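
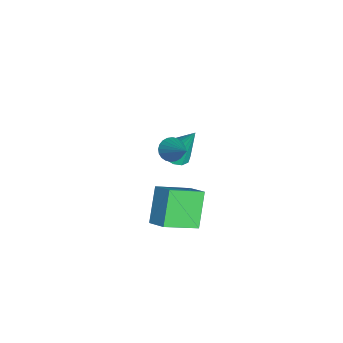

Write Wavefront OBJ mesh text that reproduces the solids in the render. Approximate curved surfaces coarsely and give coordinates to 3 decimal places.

v -2.563 2.682 -1.941
v -2.143 3.367 -2.368
v -2.317 3.718 -0.039
v -2.643 3.482 -2.367
v -3.117 3.343 -2.23
v -3.415 2.994 -2.001
v -3.443 2.546 -1.754
v -3.191 2.141 -1.565
v -2.74 1.908 -1.496
v -2.232 1.92 -1.569
v -1.83 2.174 -1.759
v -1.66 2.589 -2.007
v -1.777 3.034 -2.234
v 0.532 2.477 1.378
v 1.013 2.427 0.858
v 1.908 3.183 2.582
v 0.916 2.684 0.818
v 0.761 2.909 0.863
v 0.571 3.068 0.987
v 0.375 3.137 1.17
v 0.203 3.106 1.385
v 0.081 2.979 1.598
v 0.028 2.776 1.779
v 0.051 2.527 1.898
v 0.148 2.27 1.938
v 0.303 2.045 1.893
v 0.493 1.886 1.769
v 0.689 1.817 1.586
v 0.861 1.848 1.371
v 0.983 1.975 1.157
v 1.036 2.178 0.977
v 2.657 1.649 0.533
v 3.513 2.319 1.108
v 1.934 3.367 -0.391
v 2.79 4.037 0.185
v 3.97 1.343 -1.065
v 4.826 2.013 -0.489
v 3.247 3.061 -1.988
v 4.103 3.731 -1.413
f 2 1 4
f 2 4 3
f 4 1 5
f 4 5 3
f 5 1 6
f 5 6 3
f 6 1 7
f 6 7 3
f 7 1 8
f 7 8 3
f 8 1 9
f 8 9 3
f 9 1 10
f 9 10 3
f 10 1 11
f 10 11 3
f 11 1 12
f 11 12 3
f 12 1 13
f 12 13 3
f 13 1 2
f 13 2 3
f 15 14 17
f 15 17 16
f 17 14 18
f 17 18 16
f 18 14 19
f 18 19 16
f 19 14 20
f 19 20 16
f 20 14 21
f 20 21 16
f 21 14 22
f 21 22 16
f 22 14 23
f 22 23 16
f 23 14 24
f 23 24 16
f 24 14 25
f 24 25 16
f 25 14 26
f 25 26 16
f 26 14 27
f 26 27 16
f 27 14 28
f 27 28 16
f 28 14 29
f 28 29 16
f 29 14 30
f 29 30 16
f 30 14 31
f 30 31 16
f 31 14 15
f 31 15 16
f 33 35 32
f 36 33 32
f 32 35 34
f 34 36 32
f 33 39 35
f 37 33 36
f 37 39 33
f 35 39 34
f 38 36 34
f 34 39 38
f 38 37 36
f 39 37 38



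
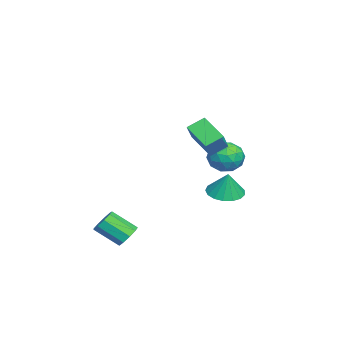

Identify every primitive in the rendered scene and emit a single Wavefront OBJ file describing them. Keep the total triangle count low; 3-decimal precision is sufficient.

v -3.32 4.29 0.637
v -2.455 3.491 0.607
v -4.445 3.109 -0.347
v -3.58 2.31 -0.377
v -4.117 2.56 0.641
v -3.421 3.29 1.25
v -3.479 3.31 -0.99
v -2.783 4.04 -0.381
v -2.553 2.886 -0.398
v -2.948 2.422 0.61
v -3.952 4.178 -0.35
v -4.347 3.714 0.658
v -2.789 3.994 0.709
v -4.111 2.606 -0.449
v -4.427 2.752 0.15
v -3.919 2.283 0.133
v -3.357 3.876 1.086
v -2.848 3.406 1.069
v -3.825 2.859 1.089
v -4.052 3.194 -0.809
v -3.543 2.724 -0.826
v -2.981 4.317 0.127
v -2.473 3.848 0.11
v -3.075 3.741 -0.829
v -2.338 3.169 0.1
v -3 2.474 -0.478
v -2.94 3.062 -0.838
v -2.531 3.492 -0.481
v -2.57 2.896 0.693
v -3.231 2.202 0.114
v -3.547 2.348 0.713
v -3.138 2.778 1.07
v -2.628 2.54 0.102
v -3.669 4.398 0.146
v -4.33 3.704 -0.433
v -3.762 3.822 -0.81
v -3.353 4.252 -0.453
v -3.9 4.126 0.738
v -4.562 3.431 0.16
v -4.369 3.108 0.741
v -3.96 3.538 1.098
v -4.272 4.06 0.158
v 3.362 -1.274 -3.612
v 4.165 -1.402 -3.716
v 4.081 -2.834 -2.613
v 3.278 -2.706 -2.508
v 4.081 -1.06 -3.279
v 3.996 -2.493 -2.176
v 3.66 -0.819 -2.998
v 3.576 -2.251 -1.895
v 3.1 -0.79 -3.004
v 3.015 -2.223 -1.9
v 2.663 -0.988 -3.294
v 2.578 -2.42 -2.191
v 2.552 -1.319 -3.733
v 2.468 -2.752 -2.629
v 2.821 -1.63 -4.115
v 2.737 -3.062 -3.012
v 3.343 -1.773 -4.262
v 3.259 -3.206 -3.158
v 3.874 -1.683 -4.104
v 3.79 -3.116 -3.001
v 2.678 1.85 4.533
v 2.215 2.758 5.128
v 1.329 1.95 3.33
v 0.866 2.858 3.925
v 3.654 3.002 3.535
v 3.191 3.91 4.13
v 2.305 3.102 2.332
v 1.842 4.01 2.927
v 1.652 3.852 -0.57
v 2.711 3.859 -0.869
v 2.068 4.048 0.91
v 2.568 4.366 -0.896
v 2.216 4.754 -0.848
v 1.735 4.936 -0.737
v 1.235 4.87 -0.588
v 0.83 4.57 -0.434
v 0.613 4.106 -0.312
v 0.635 3.584 -0.248
v 0.889 3.123 -0.259
v 1.318 2.829 -0.341
v 1.824 2.77 -0.475
v 2.29 2.958 -0.631
v 2.61 3.351 -0.773
f 1 38 17
f 38 12 41
f 17 41 6
f 38 41 17
f 1 17 13
f 17 6 18
f 13 18 2
f 17 18 13
f 1 13 22
f 13 2 23
f 22 23 8
f 13 23 22
f 1 22 34
f 22 8 37
f 34 37 11
f 22 37 34
f 1 34 38
f 34 11 42
f 38 42 12
f 34 42 38
f 2 18 29
f 18 6 32
f 29 32 10
f 18 32 29
f 6 41 19
f 41 12 40
f 19 40 5
f 41 40 19
f 12 42 39
f 42 11 35
f 39 35 3
f 42 35 39
f 11 37 36
f 37 8 24
f 36 24 7
f 37 24 36
f 8 23 28
f 23 2 25
f 28 25 9
f 23 25 28
f 4 30 16
f 30 10 31
f 16 31 5
f 30 31 16
f 4 16 14
f 16 5 15
f 14 15 3
f 16 15 14
f 4 14 21
f 14 3 20
f 21 20 7
f 14 20 21
f 4 21 26
f 21 7 27
f 26 27 9
f 21 27 26
f 4 26 30
f 26 9 33
f 30 33 10
f 26 33 30
f 5 31 19
f 31 10 32
f 19 32 6
f 31 32 19
f 3 15 39
f 15 5 40
f 39 40 12
f 15 40 39
f 7 20 36
f 20 3 35
f 36 35 11
f 20 35 36
f 9 27 28
f 27 7 24
f 28 24 8
f 27 24 28
f 10 33 29
f 33 9 25
f 29 25 2
f 33 25 29
f 44 43 47
f 44 47 45
f 45 47 48
f 45 48 46
f 47 43 49
f 47 49 48
f 48 49 50
f 48 50 46
f 49 43 51
f 49 51 50
f 50 51 52
f 50 52 46
f 51 43 53
f 51 53 52
f 52 53 54
f 52 54 46
f 53 43 55
f 53 55 54
f 54 55 56
f 54 56 46
f 55 43 57
f 55 57 56
f 56 57 58
f 56 58 46
f 57 43 59
f 57 59 58
f 58 59 60
f 58 60 46
f 59 43 61
f 59 61 60
f 60 61 62
f 60 62 46
f 61 43 44
f 61 44 62
f 62 44 45
f 62 45 46
f 64 66 63
f 67 64 63
f 63 66 65
f 65 67 63
f 64 70 66
f 68 64 67
f 68 70 64
f 66 70 65
f 69 67 65
f 65 70 69
f 69 68 67
f 70 68 69
f 72 71 74
f 72 74 73
f 74 71 75
f 74 75 73
f 75 71 76
f 75 76 73
f 76 71 77
f 76 77 73
f 77 71 78
f 77 78 73
f 78 71 79
f 78 79 73
f 79 71 80
f 79 80 73
f 80 71 81
f 80 81 73
f 81 71 82
f 81 82 73
f 82 71 83
f 82 83 73
f 83 71 84
f 83 84 73
f 84 71 85
f 84 85 73
f 85 71 72
f 85 72 73



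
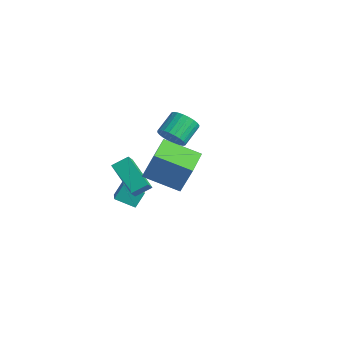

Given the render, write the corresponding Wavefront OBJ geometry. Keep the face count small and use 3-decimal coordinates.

v -2.298 -1.26 -3.27
v -2.332 -0.598 -2.392
v -3.143 -0.701 -3.724
v -3.177 -0.039 -2.846
v -1.443 -0.441 -3.854
v -1.477 0.221 -2.976
v -2.288 0.118 -4.308
v -2.322 0.78 -3.43
v -2.784 3.057 -0.325
v -2.179 2.838 0.346
v -2.57 4.125 1.117
v -3.176 4.343 0.445
v -1.97 3.035 0.124
v -2.362 4.322 0.895
v -1.886 3.235 -0.167
v -2.277 4.522 0.604
v -1.937 3.408 -0.481
v -2.329 4.694 0.289
v -2.118 3.527 -0.773
v -2.51 4.814 -0.002
v -2.401 3.575 -0.996
v -2.792 4.861 -0.225
v -2.741 3.543 -1.116
v -3.133 4.83 -0.346
v -3.089 3.438 -1.117
v -3.48 4.725 -0.347
v -3.39 3.275 -0.997
v -3.781 4.562 -0.226
v -3.598 3.078 -0.775
v -3.99 4.365 -0.004
v -3.683 2.878 -0.484
v -4.074 4.165 0.287
v -3.631 2.706 -0.169
v -4.023 3.992 0.601
v -3.45 2.586 0.122
v -3.842 3.873 0.893
v -3.168 2.539 0.345
v -3.559 3.825 1.116
v -2.827 2.57 0.466
v -3.219 3.857 1.236
v -2.48 2.675 0.467
v -2.871 3.962 1.237
v 2.762 -2.999 2.625
v 3.411 -2.69 4.502
v 1.77 -1.649 2.746
v 2.419 -1.34 4.623
v 4.381 -1.74 1.857
v 5.03 -1.431 3.734
v 3.389 -0.39 1.978
v 4.038 -0.081 3.855
v -1.032 -2.007 0.458
v -0.71 -1.105 0.958
v 0.88 -2.1 -0.607
v 1.202 -1.199 -0.107
v -0.642 -2.561 1.207
v -0.32 -1.66 1.707
v 1.27 -2.655 0.142
v 1.592 -1.753 0.642
f 2 4 1
f 5 2 1
f 1 4 3
f 3 5 1
f 2 8 4
f 6 2 5
f 6 8 2
f 4 8 3
f 7 5 3
f 3 8 7
f 7 6 5
f 8 6 7
f 10 9 13
f 10 13 11
f 11 13 14
f 11 14 12
f 13 9 15
f 13 15 14
f 14 15 16
f 14 16 12
f 15 9 17
f 15 17 16
f 16 17 18
f 16 18 12
f 17 9 19
f 17 19 18
f 18 19 20
f 18 20 12
f 19 9 21
f 19 21 20
f 20 21 22
f 20 22 12
f 21 9 23
f 21 23 22
f 22 23 24
f 22 24 12
f 23 9 25
f 23 25 24
f 24 25 26
f 24 26 12
f 25 9 27
f 25 27 26
f 26 27 28
f 26 28 12
f 27 9 29
f 27 29 28
f 28 29 30
f 28 30 12
f 29 9 31
f 29 31 30
f 30 31 32
f 30 32 12
f 31 9 33
f 31 33 32
f 32 33 34
f 32 34 12
f 33 9 35
f 33 35 34
f 34 35 36
f 34 36 12
f 35 9 37
f 35 37 36
f 36 37 38
f 36 38 12
f 37 9 39
f 37 39 38
f 38 39 40
f 38 40 12
f 39 9 41
f 39 41 40
f 40 41 42
f 40 42 12
f 41 9 10
f 41 10 42
f 42 10 11
f 42 11 12
f 44 46 43
f 47 44 43
f 43 46 45
f 45 47 43
f 44 50 46
f 48 44 47
f 48 50 44
f 46 50 45
f 49 47 45
f 45 50 49
f 49 48 47
f 50 48 49
f 52 54 51
f 55 52 51
f 51 54 53
f 53 55 51
f 52 58 54
f 56 52 55
f 56 58 52
f 54 58 53
f 57 55 53
f 53 58 57
f 57 56 55
f 58 56 57



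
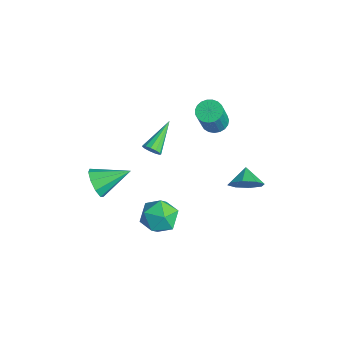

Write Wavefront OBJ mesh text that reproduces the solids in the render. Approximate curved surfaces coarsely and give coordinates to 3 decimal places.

v -1.096 -1.446 2.714
v -0.655 -1.381 3.085
v -2.144 0.106 3.686
v -0.594 -1.182 2.833
v -0.693 -1.067 2.543
v -0.919 -1.072 2.308
v -1.202 -1.197 2.201
v -1.452 -1.4 2.258
v -1.588 -1.619 2.459
v -1.569 -1.782 2.742
v -1.399 -1.839 3.015
v -1.133 -1.771 3.193
v -0.856 -1.6 3.219
v 0.882 3.326 -0.789
v 1.233 2.901 0.094
v -0.002 3.754 -0.231
v 1.515 3.636 -0.024
v 1.426 4.189 -0.59
v 1.019 4.236 -1.272
v 0.531 3.75 -1.671
v 0.25 3.015 -1.554
v 0.338 2.462 -0.988
v 0.746 2.415 -0.306
v -2.157 -4.307 -0.118
v -1.559 -4.139 -0.876
v -1.643 -2.453 0.698
v -2.174 -3.909 -1.013
v -2.78 -3.865 -0.731
v -3.095 -4.028 -0.162
v -2.971 -4.322 0.428
v -2.466 -4.609 0.762
v -1.816 -4.755 0.685
v -1.326 -4.691 0.232
v -1.225 -4.448 -0.385
v 1.32 -1.681 0.452
v 2.126 -1.618 -0.39
v 2.054 -3.322 1.03
v 2.86 -3.259 0.188
v 2.893 -2.513 1.085
v 2.439 -1.498 0.728
v 1.741 -3.442 -0.088
v 1.287 -2.427 -0.445
v 2.386 -2.705 -0.724
v 3.098 -2.131 0.001
v 1.082 -2.809 0.639
v 1.794 -2.235 1.364
v -3.634 3.615 0.65
v -3.033 4.143 0.658
v -2.486 3.493 2.458
v -3.086 2.965 2.45
v -3.28 4.317 0.796
v -2.733 3.668 2.596
v -3.588 4.37 0.909
v -3.041 3.721 2.709
v -3.905 4.293 0.977
v -3.357 3.643 2.777
v -4.174 4.098 0.989
v -3.627 3.448 2.789
v -4.35 3.82 0.942
v -3.803 3.17 2.741
v -4.402 3.506 0.844
v -3.855 2.856 2.644
v -4.321 3.211 0.713
v -3.774 2.561 2.513
v -4.122 2.986 0.571
v -3.574 2.336 2.371
v -3.838 2.87 0.443
v -3.29 2.22 2.243
v -3.518 2.882 0.351
v -2.971 2.232 2.15
v -3.219 3.022 0.31
v -2.672 2.372 2.109
v -2.991 3.263 0.328
v -2.444 2.614 2.127
v -2.875 3.566 0.402
v -2.328 2.916 2.201
v -2.889 3.877 0.519
v -2.342 3.227 2.318
f 2 1 4
f 2 4 3
f 4 1 5
f 4 5 3
f 5 1 6
f 5 6 3
f 6 1 7
f 6 7 3
f 7 1 8
f 7 8 3
f 8 1 9
f 8 9 3
f 9 1 10
f 9 10 3
f 10 1 11
f 10 11 3
f 11 1 12
f 11 12 3
f 12 1 13
f 12 13 3
f 13 1 2
f 13 2 3
f 15 14 17
f 15 17 16
f 17 14 18
f 17 18 16
f 18 14 19
f 18 19 16
f 19 14 20
f 19 20 16
f 20 14 21
f 20 21 16
f 21 14 22
f 21 22 16
f 22 14 23
f 22 23 16
f 23 14 15
f 23 15 16
f 25 24 27
f 25 27 26
f 27 24 28
f 27 28 26
f 28 24 29
f 28 29 26
f 29 24 30
f 29 30 26
f 30 24 31
f 30 31 26
f 31 24 32
f 31 32 26
f 32 24 33
f 32 33 26
f 33 24 34
f 33 34 26
f 34 24 25
f 34 25 26
f 35 46 40
f 35 40 36
f 35 36 42
f 35 42 45
f 35 45 46
f 36 40 44
f 40 46 39
f 46 45 37
f 45 42 41
f 42 36 43
f 38 44 39
f 38 39 37
f 38 37 41
f 38 41 43
f 38 43 44
f 39 44 40
f 37 39 46
f 41 37 45
f 43 41 42
f 44 43 36
f 48 47 51
f 48 51 49
f 49 51 52
f 49 52 50
f 51 47 53
f 51 53 52
f 52 53 54
f 52 54 50
f 53 47 55
f 53 55 54
f 54 55 56
f 54 56 50
f 55 47 57
f 55 57 56
f 56 57 58
f 56 58 50
f 57 47 59
f 57 59 58
f 58 59 60
f 58 60 50
f 59 47 61
f 59 61 60
f 60 61 62
f 60 62 50
f 61 47 63
f 61 63 62
f 62 63 64
f 62 64 50
f 63 47 65
f 63 65 64
f 64 65 66
f 64 66 50
f 65 47 67
f 65 67 66
f 66 67 68
f 66 68 50
f 67 47 69
f 67 69 68
f 68 69 70
f 68 70 50
f 69 47 71
f 69 71 70
f 70 71 72
f 70 72 50
f 71 47 73
f 71 73 72
f 72 73 74
f 72 74 50
f 73 47 75
f 73 75 74
f 74 75 76
f 74 76 50
f 75 47 77
f 75 77 76
f 76 77 78
f 76 78 50
f 77 47 48
f 77 48 78
f 78 48 49
f 78 49 50



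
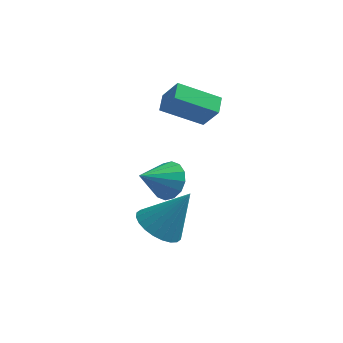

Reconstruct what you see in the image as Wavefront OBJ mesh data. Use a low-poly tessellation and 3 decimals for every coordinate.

v -0.782 -1.947 -2.204
v 0.098 -2.102 -2.736
v 0.342 -1.493 -0.476
v 0.036 -1.706 -2.799
v -0.151 -1.347 -2.772
v -0.434 -1.079 -2.658
v -0.77 -0.943 -2.475
v -1.107 -0.96 -2.251
v -1.396 -1.128 -2.02
v -1.59 -1.42 -1.816
v -1.662 -1.792 -1.672
v -1.6 -2.188 -1.608
v -1.413 -2.547 -1.635
v -1.13 -2.815 -1.749
v -0.794 -2.951 -1.932
v -0.456 -2.934 -2.156
v -0.168 -2.766 -2.388
v 0.027 -2.474 -2.591
v -0.226 -2.817 1.25
v 0.375 -3.447 1.251
v -1.134 -3.683 2.09
v 0.469 -3.195 1.612
v 0.377 -2.842 1.877
v 0.124 -2.483 1.973
v -0.223 -2.213 1.876
v -0.571 -2.105 1.611
v -0.826 -2.188 1.249
v -0.921 -2.439 0.888
v -0.829 -2.792 0.623
v -0.575 -3.152 0.527
v -0.228 -3.422 0.624
v 0.12 -3.53 0.889
v 0.302 1.432 1.3
v -1.347 1.046 2.205
v 0.268 2.234 1.58
v -1.381 1.848 2.485
v 0.961 1.092 2.355
v -0.688 0.706 3.26
v 0.927 1.894 2.635
v -0.722 1.508 3.54
f 2 1 4
f 2 4 3
f 4 1 5
f 4 5 3
f 5 1 6
f 5 6 3
f 6 1 7
f 6 7 3
f 7 1 8
f 7 8 3
f 8 1 9
f 8 9 3
f 9 1 10
f 9 10 3
f 10 1 11
f 10 11 3
f 11 1 12
f 11 12 3
f 12 1 13
f 12 13 3
f 13 1 14
f 13 14 3
f 14 1 15
f 14 15 3
f 15 1 16
f 15 16 3
f 16 1 17
f 16 17 3
f 17 1 18
f 17 18 3
f 18 1 2
f 18 2 3
f 20 19 22
f 20 22 21
f 22 19 23
f 22 23 21
f 23 19 24
f 23 24 21
f 24 19 25
f 24 25 21
f 25 19 26
f 25 26 21
f 26 19 27
f 26 27 21
f 27 19 28
f 27 28 21
f 28 19 29
f 28 29 21
f 29 19 30
f 29 30 21
f 30 19 31
f 30 31 21
f 31 19 32
f 31 32 21
f 32 19 20
f 32 20 21
f 34 36 33
f 37 34 33
f 33 36 35
f 35 37 33
f 34 40 36
f 38 34 37
f 38 40 34
f 36 40 35
f 39 37 35
f 35 40 39
f 39 38 37
f 40 38 39



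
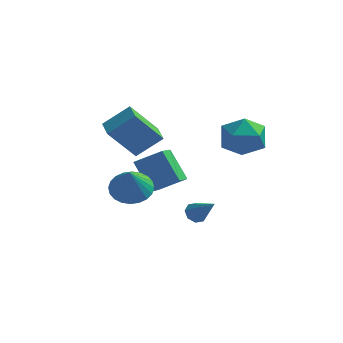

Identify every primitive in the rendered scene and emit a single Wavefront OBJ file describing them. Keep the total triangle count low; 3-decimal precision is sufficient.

v -0.033 -1.831 -1.32
v 0.951 -1.986 -1.484
v 0.093 -2.569 0.14
v 0.957 -1.634 -1.306
v 0.812 -1.312 -1.131
v 0.539 -1.069 -0.984
v 0.178 -0.943 -0.889
v -0.215 -0.951 -0.859
v -0.58 -1.093 -0.899
v -0.862 -1.348 -1.003
v -1.018 -1.676 -1.156
v -1.024 -2.028 -1.333
v -0.879 -2.35 -1.508
v -0.606 -2.593 -1.655
v -0.245 -2.72 -1.75
v 0.148 -2.712 -1.78
v 0.513 -2.569 -1.74
v 0.795 -2.314 -1.636
v 2.959 -2.162 -2.295
v 3.407 -1.919 -2.527
v 3.921 -2.818 -1.125
v 3.219 -1.67 -2.233
v 2.879 -1.709 -1.975
v 2.586 -2.014 -1.904
v 2.511 -2.405 -2.062
v 2.699 -2.654 -2.356
v 3.039 -2.615 -2.614
v 3.332 -2.311 -2.685
v 3.607 4.787 -0.388
v 4.231 4.691 -1.469
v 3.569 2.769 -0.231
v 4.193 2.673 -1.312
v 4.766 3.129 -0.297
v 4.789 4.376 -0.394
v 3.011 3.084 -1.306
v 3.034 4.331 -1.403
v 3.863 3.639 -2.036
v 4.947 3.667 -1.412
v 2.853 3.793 -0.288
v 3.937 3.821 0.336
v -0.918 3.666 -3.134
v -0.863 1.802 -2.063
v 0.343 4.089 -2.463
v 0.399 2.225 -1.393
v 0.081 2.895 -4.527
v 0.137 1.031 -3.457
v 1.343 3.318 -3.857
v 1.398 1.454 -2.786
v -0.62 1.332 -1.325
v -1.776 0.679 0.404
v -1.106 2.273 -1.295
v -2.262 1.62 0.434
v 0.542 1.9 -0.334
v -0.614 1.247 1.395
v 0.056 2.841 -0.304
v -1.1 2.188 1.425
f 2 1 4
f 2 4 3
f 4 1 5
f 4 5 3
f 5 1 6
f 5 6 3
f 6 1 7
f 6 7 3
f 7 1 8
f 7 8 3
f 8 1 9
f 8 9 3
f 9 1 10
f 9 10 3
f 10 1 11
f 10 11 3
f 11 1 12
f 11 12 3
f 12 1 13
f 12 13 3
f 13 1 14
f 13 14 3
f 14 1 15
f 14 15 3
f 15 1 16
f 15 16 3
f 16 1 17
f 16 17 3
f 17 1 18
f 17 18 3
f 18 1 2
f 18 2 3
f 20 19 22
f 20 22 21
f 22 19 23
f 22 23 21
f 23 19 24
f 23 24 21
f 24 19 25
f 24 25 21
f 25 19 26
f 25 26 21
f 26 19 27
f 26 27 21
f 27 19 28
f 27 28 21
f 28 19 20
f 28 20 21
f 29 40 34
f 29 34 30
f 29 30 36
f 29 36 39
f 29 39 40
f 30 34 38
f 34 40 33
f 40 39 31
f 39 36 35
f 36 30 37
f 32 38 33
f 32 33 31
f 32 31 35
f 32 35 37
f 32 37 38
f 33 38 34
f 31 33 40
f 35 31 39
f 37 35 36
f 38 37 30
f 42 44 41
f 45 42 41
f 41 44 43
f 43 45 41
f 42 48 44
f 46 42 45
f 46 48 42
f 44 48 43
f 47 45 43
f 43 48 47
f 47 46 45
f 48 46 47
f 50 52 49
f 53 50 49
f 49 52 51
f 51 53 49
f 50 56 52
f 54 50 53
f 54 56 50
f 52 56 51
f 55 53 51
f 51 56 55
f 55 54 53
f 56 54 55



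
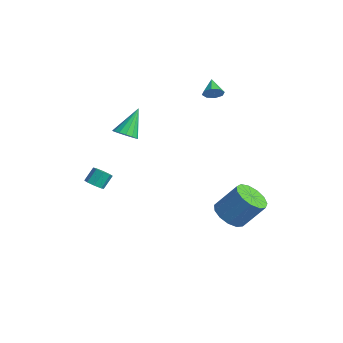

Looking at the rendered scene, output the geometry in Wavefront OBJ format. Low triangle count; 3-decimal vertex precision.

v -3.322 3.57 3.516
v -3.082 3.309 4.049
v -4.238 3.97 4.124
v -2.928 3.768 3.979
v -3.004 4.111 3.638
v -3.267 4.137 3.225
v -3.562 3.831 2.983
v -3.717 3.371 3.053
v -3.64 3.028 3.394
v -3.378 3.002 3.806
v -2.984 -3.996 -1.55
v -2.489 -4.217 -1.293
v -2.621 -3.604 -0.513
v -3.116 -3.384 -0.77
v -2.401 -3.855 -1.562
v -2.533 -3.243 -0.782
v -2.655 -3.576 -1.824
v -2.787 -2.964 -1.044
v -3.101 -3.543 -1.925
v -3.233 -2.931 -1.146
v -3.479 -3.776 -1.807
v -3.611 -3.163 -1.027
v -3.567 -4.137 -1.538
v -3.699 -3.525 -0.758
v -3.313 -4.416 -1.276
v -3.445 -3.804 -0.496
v -2.867 -4.449 -1.174
v -2.999 -3.837 -0.395
v -1.706 -2.707 2.666
v -1.388 -3.196 3.122
v -2.214 -1.633 4.174
v -1.112 -2.946 3.036
v -0.994 -2.631 2.851
v -1.067 -2.337 2.617
v -1.312 -2.142 2.396
v -1.662 -2.099 2.247
v -2.024 -2.219 2.211
v -2.301 -2.469 2.296
v -2.419 -2.784 2.481
v -2.345 -3.078 2.715
v -2.101 -3.272 2.936
v -1.75 -3.316 3.085
v 0.109 2.724 -4.245
v 0.899 3.136 -4.855
v 1.601 4.147 -3.266
v 0.811 3.736 -2.655
v 0.432 3.523 -4.896
v 1.134 4.535 -3.306
v -0.138 3.657 -4.729
v 0.564 4.669 -3.14
v -0.629 3.495 -4.409
v 0.072 4.506 -2.82
v -0.886 3.088 -4.036
v -0.184 4.099 -2.447
v -0.827 2.566 -3.73
v -0.125 3.577 -2.141
v -0.471 2.094 -3.587
v 0.231 3.105 -1.998
v 0.07 1.822 -3.653
v 0.771 2.833 -2.064
v 0.623 1.837 -3.906
v 1.324 2.848 -2.317
v 1.013 2.133 -4.267
v 1.714 3.144 -2.678
v 1.116 2.617 -4.621
v 1.817 3.629 -3.032
f 2 1 4
f 2 4 3
f 4 1 5
f 4 5 3
f 5 1 6
f 5 6 3
f 6 1 7
f 6 7 3
f 7 1 8
f 7 8 3
f 8 1 9
f 8 9 3
f 9 1 10
f 9 10 3
f 10 1 2
f 10 2 3
f 12 11 15
f 12 15 13
f 13 15 16
f 13 16 14
f 15 11 17
f 15 17 16
f 16 17 18
f 16 18 14
f 17 11 19
f 17 19 18
f 18 19 20
f 18 20 14
f 19 11 21
f 19 21 20
f 20 21 22
f 20 22 14
f 21 11 23
f 21 23 22
f 22 23 24
f 22 24 14
f 23 11 25
f 23 25 24
f 24 25 26
f 24 26 14
f 25 11 27
f 25 27 26
f 26 27 28
f 26 28 14
f 27 11 12
f 27 12 28
f 28 12 13
f 28 13 14
f 30 29 32
f 30 32 31
f 32 29 33
f 32 33 31
f 33 29 34
f 33 34 31
f 34 29 35
f 34 35 31
f 35 29 36
f 35 36 31
f 36 29 37
f 36 37 31
f 37 29 38
f 37 38 31
f 38 29 39
f 38 39 31
f 39 29 40
f 39 40 31
f 40 29 41
f 40 41 31
f 41 29 42
f 41 42 31
f 42 29 30
f 42 30 31
f 44 43 47
f 44 47 45
f 45 47 48
f 45 48 46
f 47 43 49
f 47 49 48
f 48 49 50
f 48 50 46
f 49 43 51
f 49 51 50
f 50 51 52
f 50 52 46
f 51 43 53
f 51 53 52
f 52 53 54
f 52 54 46
f 53 43 55
f 53 55 54
f 54 55 56
f 54 56 46
f 55 43 57
f 55 57 56
f 56 57 58
f 56 58 46
f 57 43 59
f 57 59 58
f 58 59 60
f 58 60 46
f 59 43 61
f 59 61 60
f 60 61 62
f 60 62 46
f 61 43 63
f 61 63 62
f 62 63 64
f 62 64 46
f 63 43 65
f 63 65 64
f 64 65 66
f 64 66 46
f 65 43 44
f 65 44 66
f 66 44 45
f 66 45 46



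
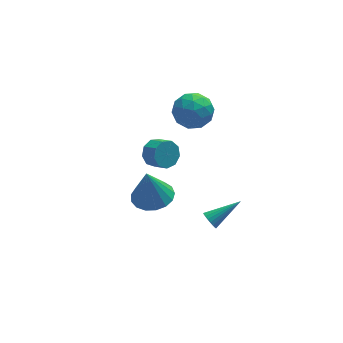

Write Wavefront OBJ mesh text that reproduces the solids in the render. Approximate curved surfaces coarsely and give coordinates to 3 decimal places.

v -3.647 -3.69 1.636
v -2.635 -3.376 1.789
v -3.933 -3.69 3.524
v -2.895 -2.937 1.75
v -3.327 -2.67 1.684
v -3.833 -2.637 1.607
v -4.295 -2.845 1.537
v -4.609 -3.247 1.489
v -4.703 -3.75 1.475
v -4.554 -4.24 1.498
v -4.198 -4.604 1.552
v -3.715 -4.758 1.626
v -3.217 -4.668 1.702
v -2.817 -4.354 1.762
v -2.607 -3.888 1.794
v -2.395 1.526 -0.556
v -2.028 1.287 -1.261
v -1.558 0.555 -0.769
v -1.925 0.794 -0.064
v -1.706 1.672 -0.996
v -1.236 0.94 -0.503
v -1.706 1.989 -0.524
v -1.237 1.256 -0.032
v -2.029 2.089 -0.068
v -1.559 1.356 0.425
v -2.523 1.926 0.16
v -2.053 1.193 0.652
v -2.957 1.576 0.053
v -2.487 0.843 0.545
v -3.128 1.202 -0.34
v -2.658 0.47 0.153
v -2.956 0.981 -0.833
v -2.486 0.248 -0.34
v -2.521 1.014 -1.197
v -2.052 0.282 -0.705
v -0.534 -2.601 -2.489
v -0.275 -2.879 -2.873
v 1.134 -2.239 -1.631
v -0.276 -2.672 -2.959
v -0.322 -2.452 -2.963
v -0.404 -2.258 -2.886
v -0.508 -2.123 -2.74
v -0.617 -2.071 -2.55
v -0.712 -2.11 -2.35
v -0.775 -2.235 -2.175
v -0.797 -2.422 -2.053
v -0.773 -2.641 -2.007
v -0.708 -2.853 -2.045
v -0.613 -3.021 -2.159
v -0.504 -3.116 -2.33
v -0.4 -3.123 -2.529
v -0.319 -3.039 -2.721
v -1.066 2.775 0.929
v -0.622 3.498 1.7
v 0.262 1.542 1.32
v 0.706 2.265 2.091
v -0.308 1.768 2.288
v -1.129 2.53 2.047
v 0.769 2.51 0.973
v -0.052 3.272 0.732
v 0.512 3.334 1.727
v -0.154 2.875 2.54
v -0.206 2.165 0.48
v -0.872 1.706 1.293
v -0.961 3.245 1.28
v 0.601 1.795 1.74
v 0.005 1.503 1.856
v 0.266 1.928 2.309
v -1.258 2.676 1.484
v -0.998 3.101 1.937
v -0.813 2.084 2.283
v 0.638 1.939 1.083
v 0.898 2.364 1.536
v -0.626 3.112 0.711
v -0.365 3.537 1.164
v 0.453 2.956 0.737
v -0.034 3.573 1.75
v 0.747 2.848 1.979
v 0.784 2.993 1.322
v 0.301 3.441 1.18
v -0.424 3.304 2.227
v 0.356 2.579 2.457
v -0.239 2.286 2.573
v -0.722 2.735 2.431
v 0.242 3.207 2.243
v -0.716 2.461 0.563
v 0.064 1.736 0.793
v 0.362 2.305 0.589
v -0.121 2.754 0.447
v -1.107 2.192 1.041
v -0.326 1.467 1.27
v -0.661 1.599 1.84
v -1.144 2.047 1.698
v -0.602 1.833 0.777
f 2 1 4
f 2 4 3
f 4 1 5
f 4 5 3
f 5 1 6
f 5 6 3
f 6 1 7
f 6 7 3
f 7 1 8
f 7 8 3
f 8 1 9
f 8 9 3
f 9 1 10
f 9 10 3
f 10 1 11
f 10 11 3
f 11 1 12
f 11 12 3
f 12 1 13
f 12 13 3
f 13 1 14
f 13 14 3
f 14 1 15
f 14 15 3
f 15 1 2
f 15 2 3
f 17 16 20
f 17 20 18
f 18 20 21
f 18 21 19
f 20 16 22
f 20 22 21
f 21 22 23
f 21 23 19
f 22 16 24
f 22 24 23
f 23 24 25
f 23 25 19
f 24 16 26
f 24 26 25
f 25 26 27
f 25 27 19
f 26 16 28
f 26 28 27
f 27 28 29
f 27 29 19
f 28 16 30
f 28 30 29
f 29 30 31
f 29 31 19
f 30 16 32
f 30 32 31
f 31 32 33
f 31 33 19
f 32 16 34
f 32 34 33
f 33 34 35
f 33 35 19
f 34 16 17
f 34 17 35
f 35 17 18
f 35 18 19
f 37 36 39
f 37 39 38
f 39 36 40
f 39 40 38
f 40 36 41
f 40 41 38
f 41 36 42
f 41 42 38
f 42 36 43
f 42 43 38
f 43 36 44
f 43 44 38
f 44 36 45
f 44 45 38
f 45 36 46
f 45 46 38
f 46 36 47
f 46 47 38
f 47 36 48
f 47 48 38
f 48 36 49
f 48 49 38
f 49 36 50
f 49 50 38
f 50 36 51
f 50 51 38
f 51 36 52
f 51 52 38
f 52 36 37
f 52 37 38
f 53 90 69
f 90 64 93
f 69 93 58
f 90 93 69
f 53 69 65
f 69 58 70
f 65 70 54
f 69 70 65
f 53 65 74
f 65 54 75
f 74 75 60
f 65 75 74
f 53 74 86
f 74 60 89
f 86 89 63
f 74 89 86
f 53 86 90
f 86 63 94
f 90 94 64
f 86 94 90
f 54 70 81
f 70 58 84
f 81 84 62
f 70 84 81
f 58 93 71
f 93 64 92
f 71 92 57
f 93 92 71
f 64 94 91
f 94 63 87
f 91 87 55
f 94 87 91
f 63 89 88
f 89 60 76
f 88 76 59
f 89 76 88
f 60 75 80
f 75 54 77
f 80 77 61
f 75 77 80
f 56 82 68
f 82 62 83
f 68 83 57
f 82 83 68
f 56 68 66
f 68 57 67
f 66 67 55
f 68 67 66
f 56 66 73
f 66 55 72
f 73 72 59
f 66 72 73
f 56 73 78
f 73 59 79
f 78 79 61
f 73 79 78
f 56 78 82
f 78 61 85
f 82 85 62
f 78 85 82
f 57 83 71
f 83 62 84
f 71 84 58
f 83 84 71
f 55 67 91
f 67 57 92
f 91 92 64
f 67 92 91
f 59 72 88
f 72 55 87
f 88 87 63
f 72 87 88
f 61 79 80
f 79 59 76
f 80 76 60
f 79 76 80
f 62 85 81
f 85 61 77
f 81 77 54
f 85 77 81



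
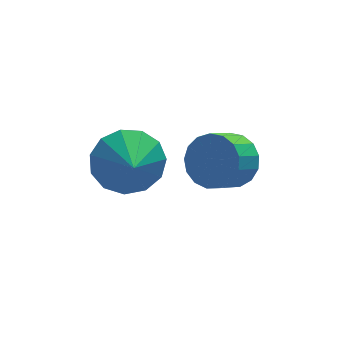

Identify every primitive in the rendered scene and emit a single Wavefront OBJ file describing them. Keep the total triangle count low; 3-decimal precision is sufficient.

v -2.467 3.838 -1.219
v -1.536 4.057 -0.785
v -2.553 2.782 -0.501
v -1.944 4.32 -0.447
v -2.517 4.431 -0.354
v -3.075 4.353 -0.535
v -3.44 4.111 -0.934
v -3.495 3.783 -1.423
v -3.224 3.473 -1.848
v -2.713 3.278 -2.072
v -2.123 3.261 -2.026
v -1.643 3.427 -1.724
v -1.424 3.724 -1.261
v 0.362 3.579 -1.62
v 0.753 3.874 -0.889
v 0.049 3.415 -0.328
v -0.342 3.121 -1.06
v 0.478 4.178 -0.986
v -0.226 3.719 -0.425
v 0.176 4.345 -1.228
v -0.528 3.886 -0.667
v -0.083 4.336 -1.56
v -0.787 3.878 -0.999
v -0.24 4.154 -1.906
v -0.944 3.696 -1.345
v -0.259 3.841 -2.186
v -0.963 3.382 -1.625
v -0.136 3.467 -2.337
v -0.84 3.009 -1.776
v 0.101 3.119 -2.324
v -0.603 2.661 -1.763
v 0.398 2.877 -2.149
v -0.306 2.418 -1.588
v 0.687 2.795 -1.854
v -0.017 2.337 -1.293
v 0.901 2.893 -1.505
v 0.197 2.435 -0.944
v 0.992 3.149 -1.182
v 0.288 2.69 -0.621
v 0.938 3.502 -0.96
v 0.234 3.044 -0.399
f 2 1 4
f 2 4 3
f 4 1 5
f 4 5 3
f 5 1 6
f 5 6 3
f 6 1 7
f 6 7 3
f 7 1 8
f 7 8 3
f 8 1 9
f 8 9 3
f 9 1 10
f 9 10 3
f 10 1 11
f 10 11 3
f 11 1 12
f 11 12 3
f 12 1 13
f 12 13 3
f 13 1 2
f 13 2 3
f 15 14 18
f 15 18 16
f 16 18 19
f 16 19 17
f 18 14 20
f 18 20 19
f 19 20 21
f 19 21 17
f 20 14 22
f 20 22 21
f 21 22 23
f 21 23 17
f 22 14 24
f 22 24 23
f 23 24 25
f 23 25 17
f 24 14 26
f 24 26 25
f 25 26 27
f 25 27 17
f 26 14 28
f 26 28 27
f 27 28 29
f 27 29 17
f 28 14 30
f 28 30 29
f 29 30 31
f 29 31 17
f 30 14 32
f 30 32 31
f 31 32 33
f 31 33 17
f 32 14 34
f 32 34 33
f 33 34 35
f 33 35 17
f 34 14 36
f 34 36 35
f 35 36 37
f 35 37 17
f 36 14 38
f 36 38 37
f 37 38 39
f 37 39 17
f 38 14 40
f 38 40 39
f 39 40 41
f 39 41 17
f 40 14 15
f 40 15 41
f 41 15 16
f 41 16 17



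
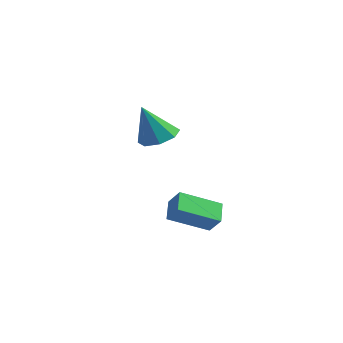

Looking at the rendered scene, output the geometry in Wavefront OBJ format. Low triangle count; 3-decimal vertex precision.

v -3.449 3.226 -0.081
v -2.758 3.856 0.302
v -3.831 2.514 1.781
v -3.464 4.171 0.278
v -4.16 3.932 0.043
v -4.44 3.28 -0.264
v -4.139 2.597 -0.464
v -3.434 2.282 -0.439
v -2.737 2.521 -0.205
v -2.457 3.173 0.102
v 0.973 -1.131 -2.579
v 0.391 -0.374 -1.975
v 2.037 0.347 -3.405
v 1.455 1.104 -2.801
v 1.665 -1.204 -1.819
v 1.083 -0.447 -1.215
v 2.729 0.274 -2.645
v 2.147 1.031 -2.041
f 2 1 4
f 2 4 3
f 4 1 5
f 4 5 3
f 5 1 6
f 5 6 3
f 6 1 7
f 6 7 3
f 7 1 8
f 7 8 3
f 8 1 9
f 8 9 3
f 9 1 10
f 9 10 3
f 10 1 2
f 10 2 3
f 12 14 11
f 15 12 11
f 11 14 13
f 13 15 11
f 12 18 14
f 16 12 15
f 16 18 12
f 14 18 13
f 17 15 13
f 13 18 17
f 17 16 15
f 18 16 17



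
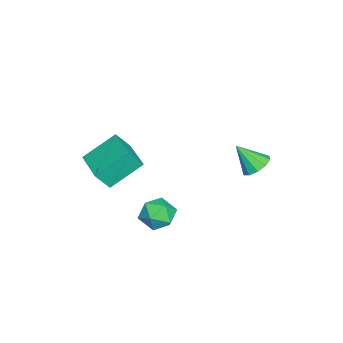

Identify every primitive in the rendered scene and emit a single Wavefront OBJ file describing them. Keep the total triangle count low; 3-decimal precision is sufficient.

v -1.367 1.979 0.438
v -0.53 1.8 0.283
v -1.353 0.921 1.742
v -0.551 2.217 0.621
v -0.884 2.543 0.889
v -1.401 2.654 0.985
v -1.905 2.507 0.872
v -2.205 2.158 0.592
v -2.184 1.741 0.254
v -1.851 1.415 -0.014
v -1.334 1.304 -0.11
v -0.829 1.451 0.003
v 3.695 -5.428 3.338
v 2.747 -4.048 4.556
v 3.319 -4.823 2.36
v 2.371 -3.443 3.577
v 5.369 -4.317 3.383
v 4.421 -2.937 4.6
v 4.993 -3.712 2.404
v 4.045 -2.332 3.622
v 3.96 -1.318 0.768
v 4.656 -1.865 0.261
v 2.844 -1.655 -0.401
v 3.54 -2.202 -0.908
v 3.176 -2.54 -0.017
v 3.865 -2.332 0.705
v 3.635 -1.188 -0.845
v 4.324 -0.98 -0.123
v 4.455 -1.785 -0.736
v 4.171 -2.62 -0.224
v 3.329 -0.9 0.084
v 3.045 -1.735 0.596
f 2 1 4
f 2 4 3
f 4 1 5
f 4 5 3
f 5 1 6
f 5 6 3
f 6 1 7
f 6 7 3
f 7 1 8
f 7 8 3
f 8 1 9
f 8 9 3
f 9 1 10
f 9 10 3
f 10 1 11
f 10 11 3
f 11 1 12
f 11 12 3
f 12 1 2
f 12 2 3
f 14 16 13
f 17 14 13
f 13 16 15
f 15 17 13
f 14 20 16
f 18 14 17
f 18 20 14
f 16 20 15
f 19 17 15
f 15 20 19
f 19 18 17
f 20 18 19
f 21 32 26
f 21 26 22
f 21 22 28
f 21 28 31
f 21 31 32
f 22 26 30
f 26 32 25
f 32 31 23
f 31 28 27
f 28 22 29
f 24 30 25
f 24 25 23
f 24 23 27
f 24 27 29
f 24 29 30
f 25 30 26
f 23 25 32
f 27 23 31
f 29 27 28
f 30 29 22



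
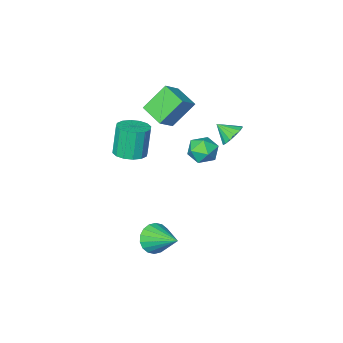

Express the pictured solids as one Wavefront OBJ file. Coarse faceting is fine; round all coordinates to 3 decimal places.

v 0.767 -2.427 1.186
v 1.601 -2.31 1.362
v 1.267 -2.496 3.07
v 0.433 -2.613 2.894
v 1.423 -1.902 1.372
v 1.089 -2.089 3.079
v 1.069 -1.635 1.332
v 0.735 -1.821 3.039
v 0.635 -1.58 1.253
v 0.3 -1.766 2.96
v 0.236 -1.752 1.156
v -0.099 -1.938 2.863
v -0.021 -2.104 1.067
v -0.355 -2.291 2.775
v -0.067 -2.544 1.01
v -0.401 -2.73 2.718
v 0.111 -2.951 1.001
v -0.223 -3.138 2.708
v 0.465 -3.219 1.041
v 0.131 -3.405 2.748
v 0.9 -3.274 1.12
v 0.565 -3.46 2.827
v 1.299 -3.102 1.217
v 0.964 -3.288 2.924
v 1.555 -2.749 1.305
v 1.221 -2.936 3.013
v -3.042 0.747 2.955
v -2.421 1.093 2.844
v -2.558 0.073 3.565
v -2.57 1.257 3.144
v -2.846 1.284 3.393
v -3.174 1.167 3.525
v -3.467 0.938 3.504
v -3.646 0.658 3.337
v -3.664 0.401 3.067
v -3.515 0.238 2.767
v -3.239 0.211 2.517
v -2.91 0.327 2.386
v -2.617 0.557 2.406
v -2.438 0.837 2.574
v -3.343 -1.24 0.592
v -2.888 -0.51 0.442
v -2.272 -1.75 1.358
v -1.817 -1.02 1.208
v -2.526 -0.997 1.717
v -3.188 -0.681 1.244
v -1.972 -1.579 0.556
v -2.634 -1.263 0.083
v -2.041 -0.719 0.42
v -2.383 -0.36 1.138
v -2.777 -1.9 0.662
v -3.119 -1.541 1.38
v 2.471 2.657 -0.903
v 3.186 2.533 -0.441
v 2.209 4.223 -0.077
v 3.315 2.717 -0.75
v 3.277 2.89 -1.09
v 3.08 3.017 -1.392
v 2.762 3.072 -1.598
v 2.386 3.045 -1.666
v 2.027 2.941 -1.583
v 1.756 2.781 -1.365
v 1.627 2.596 -1.056
v 1.664 2.424 -0.716
v 1.862 2.297 -0.414
v 2.18 2.242 -0.208
v 2.556 2.269 -0.14
v 2.915 2.373 -0.223
v -2.615 -3.442 4
v -1.712 -3.169 4.708
v -2.736 -2.087 3.63
v -1.833 -1.813 4.338
v -1.487 -3.707 2.662
v -0.584 -3.433 3.37
v -1.608 -2.351 2.292
v -0.705 -2.078 3
f 2 1 5
f 2 5 3
f 3 5 6
f 3 6 4
f 5 1 7
f 5 7 6
f 6 7 8
f 6 8 4
f 7 1 9
f 7 9 8
f 8 9 10
f 8 10 4
f 9 1 11
f 9 11 10
f 10 11 12
f 10 12 4
f 11 1 13
f 11 13 12
f 12 13 14
f 12 14 4
f 13 1 15
f 13 15 14
f 14 15 16
f 14 16 4
f 15 1 17
f 15 17 16
f 16 17 18
f 16 18 4
f 17 1 19
f 17 19 18
f 18 19 20
f 18 20 4
f 19 1 21
f 19 21 20
f 20 21 22
f 20 22 4
f 21 1 23
f 21 23 22
f 22 23 24
f 22 24 4
f 23 1 25
f 23 25 24
f 24 25 26
f 24 26 4
f 25 1 2
f 25 2 26
f 26 2 3
f 26 3 4
f 28 27 30
f 28 30 29
f 30 27 31
f 30 31 29
f 31 27 32
f 31 32 29
f 32 27 33
f 32 33 29
f 33 27 34
f 33 34 29
f 34 27 35
f 34 35 29
f 35 27 36
f 35 36 29
f 36 27 37
f 36 37 29
f 37 27 38
f 37 38 29
f 38 27 39
f 38 39 29
f 39 27 40
f 39 40 29
f 40 27 28
f 40 28 29
f 41 52 46
f 41 46 42
f 41 42 48
f 41 48 51
f 41 51 52
f 42 46 50
f 46 52 45
f 52 51 43
f 51 48 47
f 48 42 49
f 44 50 45
f 44 45 43
f 44 43 47
f 44 47 49
f 44 49 50
f 45 50 46
f 43 45 52
f 47 43 51
f 49 47 48
f 50 49 42
f 54 53 56
f 54 56 55
f 56 53 57
f 56 57 55
f 57 53 58
f 57 58 55
f 58 53 59
f 58 59 55
f 59 53 60
f 59 60 55
f 60 53 61
f 60 61 55
f 61 53 62
f 61 62 55
f 62 53 63
f 62 63 55
f 63 53 64
f 63 64 55
f 64 53 65
f 64 65 55
f 65 53 66
f 65 66 55
f 66 53 67
f 66 67 55
f 67 53 68
f 67 68 55
f 68 53 54
f 68 54 55
f 70 72 69
f 73 70 69
f 69 72 71
f 71 73 69
f 70 76 72
f 74 70 73
f 74 76 70
f 72 76 71
f 75 73 71
f 71 76 75
f 75 74 73
f 76 74 75



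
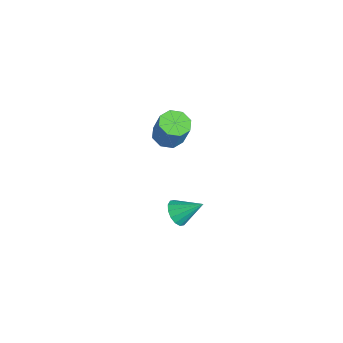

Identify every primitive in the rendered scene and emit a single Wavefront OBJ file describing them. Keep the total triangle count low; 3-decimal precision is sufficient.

v -0.993 -0.298 -4.489
v -0.319 -0.044 -5.197
v -0.307 1.218 -3.291
v -0.746 0.237 -5.308
v -1.238 0.375 -5.2
v -1.665 0.332 -4.902
v -1.912 0.121 -4.492
v -1.913 -0.203 -4.082
v -1.667 -0.552 -3.78
v -1.24 -0.834 -3.669
v -0.748 -0.971 -3.777
v -0.321 -0.928 -4.075
v -0.074 -0.717 -4.485
v -0.073 -0.393 -4.895
v -1.913 -0.597 2.953
v -0.926 -0.565 2.568
v -0.219 -0.33 4.403
v -1.207 -0.363 4.787
v -1.269 0.169 2.606
v -0.562 0.404 4.441
v -1.989 0.455 2.847
v -1.283 0.689 4.682
v -2.665 0.123 3.15
v -1.959 0.358 4.985
v -2.901 -0.63 3.337
v -2.194 -0.395 5.172
v -2.558 -1.364 3.299
v -1.851 -1.129 5.134
v -1.837 -1.649 3.058
v -1.131 -1.415 4.893
v -1.161 -1.318 2.755
v -0.455 -1.083 4.59
f 2 1 4
f 2 4 3
f 4 1 5
f 4 5 3
f 5 1 6
f 5 6 3
f 6 1 7
f 6 7 3
f 7 1 8
f 7 8 3
f 8 1 9
f 8 9 3
f 9 1 10
f 9 10 3
f 10 1 11
f 10 11 3
f 11 1 12
f 11 12 3
f 12 1 13
f 12 13 3
f 13 1 14
f 13 14 3
f 14 1 2
f 14 2 3
f 16 15 19
f 16 19 17
f 17 19 20
f 17 20 18
f 19 15 21
f 19 21 20
f 20 21 22
f 20 22 18
f 21 15 23
f 21 23 22
f 22 23 24
f 22 24 18
f 23 15 25
f 23 25 24
f 24 25 26
f 24 26 18
f 25 15 27
f 25 27 26
f 26 27 28
f 26 28 18
f 27 15 29
f 27 29 28
f 28 29 30
f 28 30 18
f 29 15 31
f 29 31 30
f 30 31 32
f 30 32 18
f 31 15 16
f 31 16 32
f 32 16 17
f 32 17 18



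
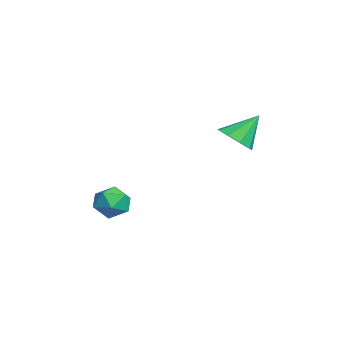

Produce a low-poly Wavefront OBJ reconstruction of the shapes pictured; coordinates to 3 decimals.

v -1.097 -2.027 -3.559
v -0.291 -1.789 -3.197
v -1.269 -3.051 -2.503
v -0.463 -2.813 -2.141
v -1.173 -2.237 -2.096
v -1.066 -1.605 -2.748
v -0.494 -3.235 -2.952
v -0.387 -2.603 -3.604
v 0.082 -2.536 -2.822
v -0.338 -1.919 -2.292
v -1.222 -2.921 -3.408
v -1.642 -2.304 -2.878
v -0.146 2.596 0.662
v 0.517 2.19 1.135
v -0.374 3.664 1.898
v 0.755 2.646 0.785
v 0.571 3.079 0.377
v 0.052 3.286 0.102
v -0.559 3.17 0.089
v -0.977 2.785 0.344
v -1.006 2.312 0.748
v -0.632 1.972 1.111
v -0.031 1.923 1.264
f 1 12 6
f 1 6 2
f 1 2 8
f 1 8 11
f 1 11 12
f 2 6 10
f 6 12 5
f 12 11 3
f 11 8 7
f 8 2 9
f 4 10 5
f 4 5 3
f 4 3 7
f 4 7 9
f 4 9 10
f 5 10 6
f 3 5 12
f 7 3 11
f 9 7 8
f 10 9 2
f 14 13 16
f 14 16 15
f 16 13 17
f 16 17 15
f 17 13 18
f 17 18 15
f 18 13 19
f 18 19 15
f 19 13 20
f 19 20 15
f 20 13 21
f 20 21 15
f 21 13 22
f 21 22 15
f 22 13 23
f 22 23 15
f 23 13 14
f 23 14 15



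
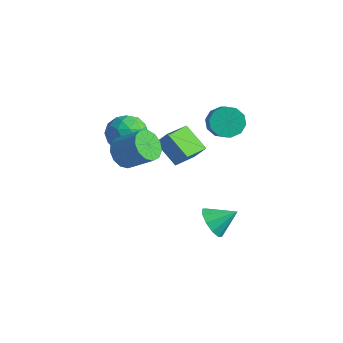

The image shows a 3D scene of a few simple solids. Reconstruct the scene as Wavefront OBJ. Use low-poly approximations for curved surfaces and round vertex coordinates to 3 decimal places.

v -2.077 -0.627 1.146
v -1.264 0.271 1.008
v -1.076 -1.291 2.712
v -0.263 -0.393 2.574
v -1.4 -0.136 2.934
v -2.018 0.274 1.966
v -0.322 -1.294 1.754
v -0.94 -0.884 0.786
v -0.179 -0.141 1.383
v -0.845 0.575 2.112
v -1.495 -1.595 1.608
v -2.161 -0.879 2.337
v -1.758 -0.12 0.94
v -0.582 -0.9 2.78
v -1.25 -0.75 2.992
v -0.772 -0.222 2.911
v -2.202 -0.118 1.503
v -1.724 0.41 1.421
v -1.803 0.171 2.554
v -0.616 -1.43 2.299
v -0.138 -0.902 2.217
v -1.568 -0.798 0.809
v -1.09 -0.27 0.728
v -0.537 -1.191 1.166
v -0.643 0.166 1.079
v -0.054 -0.224 1.999
v -0.089 -0.754 1.517
v -0.453 -0.513 0.948
v -1.034 0.587 1.507
v -0.446 0.196 2.428
v -1.114 0.347 2.64
v -1.477 0.588 2.071
v -0.396 0.344 1.728
v -1.894 -1.216 1.292
v -1.306 -1.607 2.213
v -0.863 -1.608 1.649
v -1.226 -1.367 1.08
v -2.286 -0.796 1.721
v -1.697 -1.186 2.641
v -1.887 -0.507 2.772
v -2.251 -0.266 2.203
v -1.944 -1.364 1.992
v 3.228 1.26 -4.255
v 3.883 0.483 -4.085
v 4.152 2.22 -3.425
v 4.061 0.776 -4.621
v 3.92 1.254 -5.018
v 3.515 1.734 -5.123
v 3.001 2.032 -4.897
v 2.573 2.036 -4.425
v 2.396 1.743 -3.889
v 2.536 1.265 -3.492
v 2.941 0.785 -3.387
v 3.456 0.487 -3.613
v 2.034 -0.326 0.905
v 0.566 -0.191 1.866
v 1.888 1.356 0.446
v 0.419 1.491 1.407
v 2.601 -0.051 1.733
v 1.132 0.084 2.694
v 2.454 1.631 1.274
v 0.986 1.766 2.235
v -0.028 -2.009 1.862
v 0.617 -2.387 1.214
v 1.954 -1.95 2.289
v 1.308 -1.571 2.938
v 0.553 -1.85 1.076
v 1.889 -1.413 2.152
v 0.303 -1.364 1.188
v 1.64 -0.927 2.264
v -0.051 -1.082 1.514
v 1.285 -0.645 2.589
v -0.398 -1.095 1.951
v 0.938 -0.657 3.026
v -0.628 -1.397 2.359
v 0.708 -0.96 3.434
v -0.667 -1.894 2.61
v 0.669 -1.457 3.685
v -0.503 -2.427 2.623
v 0.833 -1.99 3.699
v -0.189 -2.827 2.395
v 1.147 -2.39 3.47
v 0.177 -2.968 1.998
v 1.513 -2.53 3.073
v 0.477 -2.803 1.558
v 1.814 -2.366 2.633
v 1.557 4.109 1.396
v 2.064 3.75 0.626
v 2.95 3.012 1.553
v 2.443 3.371 2.324
v 2.325 4.277 0.795
v 3.212 3.539 1.723
v 2.293 4.739 1.194
v 3.179 4.001 2.122
v 1.98 4.961 1.67
v 2.866 4.223 2.598
v 1.505 4.858 2.042
v 2.391 4.12 2.969
v 1.05 4.468 2.167
v 1.936 3.73 3.094
v 0.788 3.941 1.997
v 1.675 3.203 2.925
v 0.821 3.479 1.598
v 1.707 2.741 2.526
v 1.134 3.257 1.122
v 2.02 2.519 2.05
v 1.609 3.36 0.751
v 2.495 2.622 1.678
f 1 38 17
f 38 12 41
f 17 41 6
f 38 41 17
f 1 17 13
f 17 6 18
f 13 18 2
f 17 18 13
f 1 13 22
f 13 2 23
f 22 23 8
f 13 23 22
f 1 22 34
f 22 8 37
f 34 37 11
f 22 37 34
f 1 34 38
f 34 11 42
f 38 42 12
f 34 42 38
f 2 18 29
f 18 6 32
f 29 32 10
f 18 32 29
f 6 41 19
f 41 12 40
f 19 40 5
f 41 40 19
f 12 42 39
f 42 11 35
f 39 35 3
f 42 35 39
f 11 37 36
f 37 8 24
f 36 24 7
f 37 24 36
f 8 23 28
f 23 2 25
f 28 25 9
f 23 25 28
f 4 30 16
f 30 10 31
f 16 31 5
f 30 31 16
f 4 16 14
f 16 5 15
f 14 15 3
f 16 15 14
f 4 14 21
f 14 3 20
f 21 20 7
f 14 20 21
f 4 21 26
f 21 7 27
f 26 27 9
f 21 27 26
f 4 26 30
f 26 9 33
f 30 33 10
f 26 33 30
f 5 31 19
f 31 10 32
f 19 32 6
f 31 32 19
f 3 15 39
f 15 5 40
f 39 40 12
f 15 40 39
f 7 20 36
f 20 3 35
f 36 35 11
f 20 35 36
f 9 27 28
f 27 7 24
f 28 24 8
f 27 24 28
f 10 33 29
f 33 9 25
f 29 25 2
f 33 25 29
f 44 43 46
f 44 46 45
f 46 43 47
f 46 47 45
f 47 43 48
f 47 48 45
f 48 43 49
f 48 49 45
f 49 43 50
f 49 50 45
f 50 43 51
f 50 51 45
f 51 43 52
f 51 52 45
f 52 43 53
f 52 53 45
f 53 43 54
f 53 54 45
f 54 43 44
f 54 44 45
f 56 58 55
f 59 56 55
f 55 58 57
f 57 59 55
f 56 62 58
f 60 56 59
f 60 62 56
f 58 62 57
f 61 59 57
f 57 62 61
f 61 60 59
f 62 60 61
f 64 63 67
f 64 67 65
f 65 67 68
f 65 68 66
f 67 63 69
f 67 69 68
f 68 69 70
f 68 70 66
f 69 63 71
f 69 71 70
f 70 71 72
f 70 72 66
f 71 63 73
f 71 73 72
f 72 73 74
f 72 74 66
f 73 63 75
f 73 75 74
f 74 75 76
f 74 76 66
f 75 63 77
f 75 77 76
f 76 77 78
f 76 78 66
f 77 63 79
f 77 79 78
f 78 79 80
f 78 80 66
f 79 63 81
f 79 81 80
f 80 81 82
f 80 82 66
f 81 63 83
f 81 83 82
f 82 83 84
f 82 84 66
f 83 63 85
f 83 85 84
f 84 85 86
f 84 86 66
f 85 63 64
f 85 64 86
f 86 64 65
f 86 65 66
f 88 87 91
f 88 91 89
f 89 91 92
f 89 92 90
f 91 87 93
f 91 93 92
f 92 93 94
f 92 94 90
f 93 87 95
f 93 95 94
f 94 95 96
f 94 96 90
f 95 87 97
f 95 97 96
f 96 97 98
f 96 98 90
f 97 87 99
f 97 99 98
f 98 99 100
f 98 100 90
f 99 87 101
f 99 101 100
f 100 101 102
f 100 102 90
f 101 87 103
f 101 103 102
f 102 103 104
f 102 104 90
f 103 87 105
f 103 105 104
f 104 105 106
f 104 106 90
f 105 87 107
f 105 107 106
f 106 107 108
f 106 108 90
f 107 87 88
f 107 88 108
f 108 88 89
f 108 89 90



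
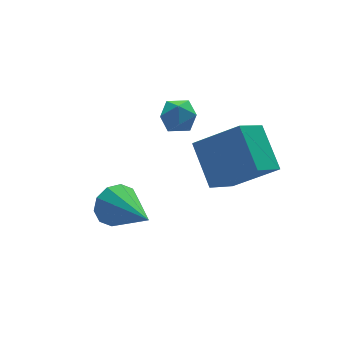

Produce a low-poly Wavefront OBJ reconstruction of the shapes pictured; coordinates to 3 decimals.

v 3.358 -1.056 0.175
v 3.516 0.373 1.156
v 2.183 -0.161 -0.939
v 2.341 1.268 0.042
v 4.439 -0.628 -0.622
v 4.597 0.801 0.359
v 3.264 0.267 -1.736
v 3.422 1.696 -0.755
v 0.086 2.177 -2.942
v 0.688 2.003 -3.471
v 0.274 0.263 -2.098
v 0.897 2.206 -3.056
v 0.796 2.399 -2.598
v 0.424 2.506 -2.272
v -0.078 2.488 -2.201
v -0.517 2.351 -2.414
v -0.726 2.147 -2.829
v -0.625 1.955 -3.286
v -0.252 1.847 -3.613
v 0.249 1.866 -3.683
v 2.946 4.149 -0.365
v 3.6 3.836 -0.357
v 2.6 3.404 -1.203
v 3.254 3.091 -1.195
v 2.808 3.013 -0.629
v 3.022 3.474 -0.11
v 3.178 3.766 -1.45
v 3.392 4.227 -0.931
v 3.744 3.599 -1.027
v 3.515 3.134 -0.52
v 2.685 4.106 -1.04
v 2.456 3.641 -0.533
f 2 4 1
f 5 2 1
f 1 4 3
f 3 5 1
f 2 8 4
f 6 2 5
f 6 8 2
f 4 8 3
f 7 5 3
f 3 8 7
f 7 6 5
f 8 6 7
f 10 9 12
f 10 12 11
f 12 9 13
f 12 13 11
f 13 9 14
f 13 14 11
f 14 9 15
f 14 15 11
f 15 9 16
f 15 16 11
f 16 9 17
f 16 17 11
f 17 9 18
f 17 18 11
f 18 9 19
f 18 19 11
f 19 9 20
f 19 20 11
f 20 9 10
f 20 10 11
f 21 32 26
f 21 26 22
f 21 22 28
f 21 28 31
f 21 31 32
f 22 26 30
f 26 32 25
f 32 31 23
f 31 28 27
f 28 22 29
f 24 30 25
f 24 25 23
f 24 23 27
f 24 27 29
f 24 29 30
f 25 30 26
f 23 25 32
f 27 23 31
f 29 27 28
f 30 29 22



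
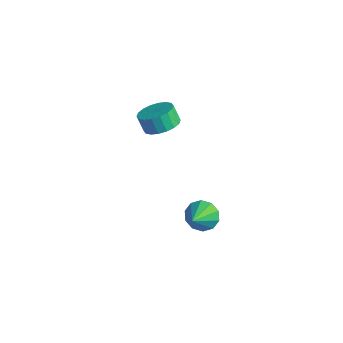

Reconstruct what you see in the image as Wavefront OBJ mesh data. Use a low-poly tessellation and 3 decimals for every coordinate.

v -0.115 -1.479 -4.347
v 0.496 -0.765 -3.879
v 0.695 -2.901 -3.233
v -0.054 -0.811 -3.539
v -0.628 -1.113 -3.507
v -1.006 -1.554 -3.797
v -1.043 -1.967 -4.296
v -0.726 -2.193 -4.815
v -0.175 -2.146 -5.155
v 0.399 -1.844 -5.187
v 0.776 -1.403 -4.898
v 0.814 -0.991 -4.398
v -2.623 -2.302 2.729
v -1.645 -2.247 3.207
v -2.139 -2.343 4.229
v -3.117 -2.398 3.751
v -1.78 -1.782 3.185
v -2.275 -1.878 4.208
v -2.083 -1.42 3.073
v -2.577 -1.516 4.095
v -2.492 -1.232 2.892
v -2.987 -1.328 3.915
v -2.928 -1.257 2.68
v -3.422 -1.353 3.702
v -3.303 -1.488 2.477
v -3.797 -1.584 3.499
v -3.543 -1.881 2.323
v -4.037 -1.977 3.346
v -3.601 -2.357 2.251
v -4.095 -2.453 3.273
v -3.465 -2.822 2.272
v -3.96 -2.918 3.295
v -3.163 -3.184 2.385
v -3.657 -3.28 3.407
v -2.753 -3.372 2.565
v -3.248 -3.468 3.588
v -2.318 -3.347 2.778
v -2.812 -3.443 3.8
v -1.943 -3.116 2.981
v -2.437 -3.212 4.003
v -1.703 -2.723 3.134
v -2.197 -2.819 4.157
f 2 1 4
f 2 4 3
f 4 1 5
f 4 5 3
f 5 1 6
f 5 6 3
f 6 1 7
f 6 7 3
f 7 1 8
f 7 8 3
f 8 1 9
f 8 9 3
f 9 1 10
f 9 10 3
f 10 1 11
f 10 11 3
f 11 1 12
f 11 12 3
f 12 1 2
f 12 2 3
f 14 13 17
f 14 17 15
f 15 17 18
f 15 18 16
f 17 13 19
f 17 19 18
f 18 19 20
f 18 20 16
f 19 13 21
f 19 21 20
f 20 21 22
f 20 22 16
f 21 13 23
f 21 23 22
f 22 23 24
f 22 24 16
f 23 13 25
f 23 25 24
f 24 25 26
f 24 26 16
f 25 13 27
f 25 27 26
f 26 27 28
f 26 28 16
f 27 13 29
f 27 29 28
f 28 29 30
f 28 30 16
f 29 13 31
f 29 31 30
f 30 31 32
f 30 32 16
f 31 13 33
f 31 33 32
f 32 33 34
f 32 34 16
f 33 13 35
f 33 35 34
f 34 35 36
f 34 36 16
f 35 13 37
f 35 37 36
f 36 37 38
f 36 38 16
f 37 13 39
f 37 39 38
f 38 39 40
f 38 40 16
f 39 13 41
f 39 41 40
f 40 41 42
f 40 42 16
f 41 13 14
f 41 14 42
f 42 14 15
f 42 15 16



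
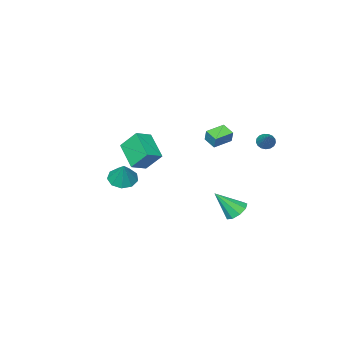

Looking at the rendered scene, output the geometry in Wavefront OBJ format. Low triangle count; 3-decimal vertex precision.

v -0.317 -4.202 -1.662
v 0.499 -4.117 -1.922
v 0.037 -3.598 -0.358
v 0.192 -3.635 -2.062
v -0.353 -3.418 -2.015
v -0.881 -3.568 -1.803
v -1.145 -4.014 -1.525
v -1.021 -4.548 -1.311
v -0.568 -4.92 -1.262
v 0.002 -4.956 -1.4
v 0.424 -4.639 -1.66
v -4.349 2.983 2.821
v -3.894 2.858 2.604
v -3.631 3.937 3.779
v -3.972 3.053 2.47
v -4.137 3.231 2.416
v -4.351 3.353 2.455
v -4.564 3.39 2.578
v -4.728 3.334 2.757
v -4.805 3.198 2.95
v -4.778 3.012 3.114
v -4.652 2.82 3.211
v -4.457 2.666 3.219
v -4.238 2.584 3.135
v -4.043 2.594 2.98
v -3.919 2.693 2.788
v 1.599 0.468 1.703
v 1.226 -0.979 2.575
v 1.123 1.23 2.764
v 0.75 -0.217 3.636
v 2.55 0.477 2.124
v 2.177 -0.97 2.996
v 2.074 1.239 3.185
v 1.701 -0.208 4.057
v -3.35 0.608 2.831
v -3.226 0.875 3.575
v -3.34 1.398 2.546
v -3.216 1.665 3.29
v -2.224 0.535 2.67
v -2.1 0.802 3.414
v -2.214 1.325 2.385
v -2.09 1.592 3.129
v -3.331 1.897 -2.578
v -2.721 2.306 -2.774
v -2.409 1.163 -1.242
v -3.009 2.569 -2.43
v -3.447 2.518 -2.156
v -3.831 2.176 -2.079
v -3.981 1.703 -2.235
v -3.826 1.321 -2.552
v -3.44 1.208 -2.88
v -3.002 1.417 -3.067
v -2.718 1.851 -3.025
f 2 1 4
f 2 4 3
f 4 1 5
f 4 5 3
f 5 1 6
f 5 6 3
f 6 1 7
f 6 7 3
f 7 1 8
f 7 8 3
f 8 1 9
f 8 9 3
f 9 1 10
f 9 10 3
f 10 1 11
f 10 11 3
f 11 1 2
f 11 2 3
f 13 12 15
f 13 15 14
f 15 12 16
f 15 16 14
f 16 12 17
f 16 17 14
f 17 12 18
f 17 18 14
f 18 12 19
f 18 19 14
f 19 12 20
f 19 20 14
f 20 12 21
f 20 21 14
f 21 12 22
f 21 22 14
f 22 12 23
f 22 23 14
f 23 12 24
f 23 24 14
f 24 12 25
f 24 25 14
f 25 12 26
f 25 26 14
f 26 12 13
f 26 13 14
f 28 30 27
f 31 28 27
f 27 30 29
f 29 31 27
f 28 34 30
f 32 28 31
f 32 34 28
f 30 34 29
f 33 31 29
f 29 34 33
f 33 32 31
f 34 32 33
f 36 38 35
f 39 36 35
f 35 38 37
f 37 39 35
f 36 42 38
f 40 36 39
f 40 42 36
f 38 42 37
f 41 39 37
f 37 42 41
f 41 40 39
f 42 40 41
f 44 43 46
f 44 46 45
f 46 43 47
f 46 47 45
f 47 43 48
f 47 48 45
f 48 43 49
f 48 49 45
f 49 43 50
f 49 50 45
f 50 43 51
f 50 51 45
f 51 43 52
f 51 52 45
f 52 43 53
f 52 53 45
f 53 43 44
f 53 44 45



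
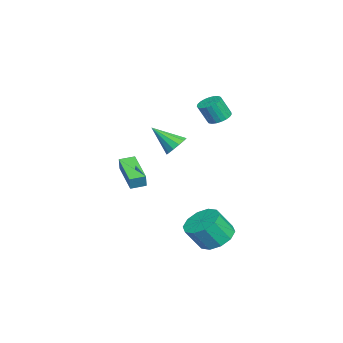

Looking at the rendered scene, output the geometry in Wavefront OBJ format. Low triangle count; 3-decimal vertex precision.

v -3.771 -1.264 -1.219
v -3.04 -1.322 -1.12
v -4.029 -2.596 -0.081
v -3.176 -1.051 -0.834
v -3.502 -0.848 -0.67
v -3.912 -0.777 -0.68
v -4.278 -0.861 -0.862
v -4.483 -1.073 -1.157
v -4.462 -1.346 -1.471
v -4.221 -1.593 -1.705
v -3.838 -1.736 -1.785
v -3.433 -1.729 -1.686
v -3.136 -1.574 -1.437
v 2.451 1.561 -4.442
v 2.953 0.869 -4.999
v 3.29 0.128 -3.775
v 2.789 0.819 -3.218
v 3.361 1.322 -4.837
v 3.698 0.58 -3.613
v 3.421 1.866 -4.524
v 3.758 1.124 -3.3
v 3.111 2.293 -4.18
v 3.448 1.552 -2.956
v 2.549 2.441 -3.935
v 2.886 1.699 -2.712
v 1.95 2.252 -3.885
v 2.287 1.511 -2.661
v 1.542 1.8 -4.047
v 1.879 1.058 -2.823
v 1.482 1.256 -4.36
v 1.819 0.514 -3.136
v 1.792 0.828 -4.704
v 2.129 0.087 -3.48
v 2.354 0.681 -4.948
v 2.691 -0.061 -3.725
v -2.838 1.029 1.348
v -2.49 0.53 1.065
v -2.335 0.013 2.17
v -2.682 0.511 2.452
v -2.29 0.715 1.123
v -2.134 0.198 2.228
v -2.184 0.954 1.22
v -2.029 0.436 2.325
v -2.192 1.206 1.339
v -2.036 0.688 2.444
v -2.311 1.427 1.46
v -2.155 0.909 2.565
v -2.521 1.579 1.561
v -2.365 1.062 2.666
v -2.786 1.636 1.625
v -2.63 1.119 2.73
v -3.06 1.589 1.641
v -2.904 1.071 2.746
v -3.296 1.444 1.606
v -3.14 0.927 2.711
v -3.452 1.227 1.527
v -3.296 0.71 2.632
v -3.502 0.977 1.417
v -3.346 0.459 2.522
v -3.438 0.735 1.294
v -3.282 0.217 2.399
v -3.269 0.544 1.181
v -3.114 0.026 2.286
v -3.026 0.437 1.097
v -2.871 -0.081 2.202
v -2.751 0.432 1.056
v -2.595 -0.086 2.161
v -2.899 -4.074 -2.599
v -2.627 -4.063 -1.826
v -3.238 -3.302 -2.491
v -2.966 -3.291 -1.718
v -1.214 -3.249 -3.202
v -0.942 -3.238 -2.429
v -1.553 -2.477 -3.094
v -1.281 -2.466 -2.321
f 2 1 4
f 2 4 3
f 4 1 5
f 4 5 3
f 5 1 6
f 5 6 3
f 6 1 7
f 6 7 3
f 7 1 8
f 7 8 3
f 8 1 9
f 8 9 3
f 9 1 10
f 9 10 3
f 10 1 11
f 10 11 3
f 11 1 12
f 11 12 3
f 12 1 13
f 12 13 3
f 13 1 2
f 13 2 3
f 15 14 18
f 15 18 16
f 16 18 19
f 16 19 17
f 18 14 20
f 18 20 19
f 19 20 21
f 19 21 17
f 20 14 22
f 20 22 21
f 21 22 23
f 21 23 17
f 22 14 24
f 22 24 23
f 23 24 25
f 23 25 17
f 24 14 26
f 24 26 25
f 25 26 27
f 25 27 17
f 26 14 28
f 26 28 27
f 27 28 29
f 27 29 17
f 28 14 30
f 28 30 29
f 29 30 31
f 29 31 17
f 30 14 32
f 30 32 31
f 31 32 33
f 31 33 17
f 32 14 34
f 32 34 33
f 33 34 35
f 33 35 17
f 34 14 15
f 34 15 35
f 35 15 16
f 35 16 17
f 37 36 40
f 37 40 38
f 38 40 41
f 38 41 39
f 40 36 42
f 40 42 41
f 41 42 43
f 41 43 39
f 42 36 44
f 42 44 43
f 43 44 45
f 43 45 39
f 44 36 46
f 44 46 45
f 45 46 47
f 45 47 39
f 46 36 48
f 46 48 47
f 47 48 49
f 47 49 39
f 48 36 50
f 48 50 49
f 49 50 51
f 49 51 39
f 50 36 52
f 50 52 51
f 51 52 53
f 51 53 39
f 52 36 54
f 52 54 53
f 53 54 55
f 53 55 39
f 54 36 56
f 54 56 55
f 55 56 57
f 55 57 39
f 56 36 58
f 56 58 57
f 57 58 59
f 57 59 39
f 58 36 60
f 58 60 59
f 59 60 61
f 59 61 39
f 60 36 62
f 60 62 61
f 61 62 63
f 61 63 39
f 62 36 64
f 62 64 63
f 63 64 65
f 63 65 39
f 64 36 66
f 64 66 65
f 65 66 67
f 65 67 39
f 66 36 37
f 66 37 67
f 67 37 38
f 67 38 39
f 69 71 68
f 72 69 68
f 68 71 70
f 70 72 68
f 69 75 71
f 73 69 72
f 73 75 69
f 71 75 70
f 74 72 70
f 70 75 74
f 74 73 72
f 75 73 74



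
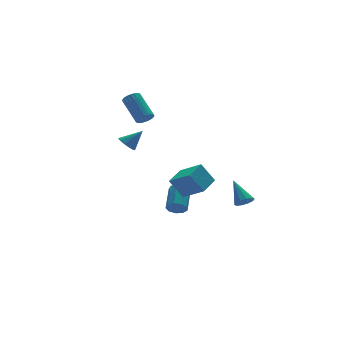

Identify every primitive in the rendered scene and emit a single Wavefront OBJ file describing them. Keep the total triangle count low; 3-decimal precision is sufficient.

v -3.879 1.97 2.005
v -3.42 2.063 1.569
v -2.961 1.79 2.935
v -3.511 2.414 1.727
v -3.743 2.595 1.991
v -4.027 2.538 2.261
v -4.255 2.264 2.432
v -4.339 1.878 2.441
v -4.248 1.527 2.283
v -4.016 1.345 2.018
v -3.732 1.402 1.749
v -3.504 1.676 1.577
v 0.969 -3.029 -1.506
v 1.246 -3.383 -1.109
v 0.951 -1.751 -0.354
v 1.506 -3.204 -1.304
v 1.56 -2.958 -1.576
v 1.388 -2.739 -1.821
v 1.056 -2.631 -1.946
v 0.691 -2.675 -1.902
v 0.431 -2.854 -1.707
v 0.377 -3.1 -1.435
v 0.549 -3.319 -1.19
v 0.881 -3.427 -1.065
v -2.19 3.033 3.296
v -1.891 3.364 2.925
v -2.052 4.838 4.113
v -2.35 4.507 4.484
v -2.119 3.399 2.852
v -2.279 4.873 4.039
v -2.358 3.37 2.855
v -2.519 4.844 4.043
v -2.568 3.283 2.935
v -2.729 4.757 4.123
v -2.713 3.153 3.077
v -2.874 4.627 4.265
v -2.768 3.002 3.257
v -2.928 4.476 4.445
v -2.722 2.856 3.444
v -2.883 4.33 4.632
v -2.584 2.741 3.605
v -2.745 4.215 4.793
v -2.379 2.676 3.713
v -2.539 4.151 4.901
v -2.14 2.674 3.749
v -2.301 4.148 4.937
v -1.91 2.733 3.706
v -2.071 4.207 4.894
v -1.729 2.844 3.593
v -1.889 4.318 4.781
v -1.627 2.988 3.428
v -1.787 4.462 4.616
v -1.622 3.139 3.241
v -1.783 4.614 4.428
v -1.716 3.273 3.063
v -1.876 4.747 4.251
v -0.57 2.243 -3.993
v -0.002 1.988 -4.179
v 0.838 3.242 -3.333
v 0.27 3.497 -3.147
v -0.141 2.284 -4.48
v 0.699 3.538 -3.633
v -0.481 2.561 -4.553
v 0.359 3.815 -3.707
v -0.863 2.69 -4.364
v -0.023 3.943 -3.518
v -1.107 2.609 -4.002
v -0.267 3.862 -3.155
v -1.1 2.357 -3.635
v -0.261 3.611 -2.789
v -0.845 2.052 -3.436
v -0.006 3.306 -2.59
v -0.461 1.836 -3.498
v 0.378 3.09 -2.652
v -0.128 1.811 -3.791
v 0.711 3.065 -2.945
v -1.723 -3.274 0.03
v -2.343 -2.808 1.208
v -2.391 -2.077 -0.795
v -3.01 -1.611 0.383
v -0.61 -2.469 0.297
v -1.229 -2.003 1.475
v -1.277 -1.272 -0.528
v -1.897 -0.806 0.65
f 2 1 4
f 2 4 3
f 4 1 5
f 4 5 3
f 5 1 6
f 5 6 3
f 6 1 7
f 6 7 3
f 7 1 8
f 7 8 3
f 8 1 9
f 8 9 3
f 9 1 10
f 9 10 3
f 10 1 11
f 10 11 3
f 11 1 12
f 11 12 3
f 12 1 2
f 12 2 3
f 14 13 16
f 14 16 15
f 16 13 17
f 16 17 15
f 17 13 18
f 17 18 15
f 18 13 19
f 18 19 15
f 19 13 20
f 19 20 15
f 20 13 21
f 20 21 15
f 21 13 22
f 21 22 15
f 22 13 23
f 22 23 15
f 23 13 24
f 23 24 15
f 24 13 14
f 24 14 15
f 26 25 29
f 26 29 27
f 27 29 30
f 27 30 28
f 29 25 31
f 29 31 30
f 30 31 32
f 30 32 28
f 31 25 33
f 31 33 32
f 32 33 34
f 32 34 28
f 33 25 35
f 33 35 34
f 34 35 36
f 34 36 28
f 35 25 37
f 35 37 36
f 36 37 38
f 36 38 28
f 37 25 39
f 37 39 38
f 38 39 40
f 38 40 28
f 39 25 41
f 39 41 40
f 40 41 42
f 40 42 28
f 41 25 43
f 41 43 42
f 42 43 44
f 42 44 28
f 43 25 45
f 43 45 44
f 44 45 46
f 44 46 28
f 45 25 47
f 45 47 46
f 46 47 48
f 46 48 28
f 47 25 49
f 47 49 48
f 48 49 50
f 48 50 28
f 49 25 51
f 49 51 50
f 50 51 52
f 50 52 28
f 51 25 53
f 51 53 52
f 52 53 54
f 52 54 28
f 53 25 55
f 53 55 54
f 54 55 56
f 54 56 28
f 55 25 26
f 55 26 56
f 56 26 27
f 56 27 28
f 58 57 61
f 58 61 59
f 59 61 62
f 59 62 60
f 61 57 63
f 61 63 62
f 62 63 64
f 62 64 60
f 63 57 65
f 63 65 64
f 64 65 66
f 64 66 60
f 65 57 67
f 65 67 66
f 66 67 68
f 66 68 60
f 67 57 69
f 67 69 68
f 68 69 70
f 68 70 60
f 69 57 71
f 69 71 70
f 70 71 72
f 70 72 60
f 71 57 73
f 71 73 72
f 72 73 74
f 72 74 60
f 73 57 75
f 73 75 74
f 74 75 76
f 74 76 60
f 75 57 58
f 75 58 76
f 76 58 59
f 76 59 60
f 78 80 77
f 81 78 77
f 77 80 79
f 79 81 77
f 78 84 80
f 82 78 81
f 82 84 78
f 80 84 79
f 83 81 79
f 79 84 83
f 83 82 81
f 84 82 83



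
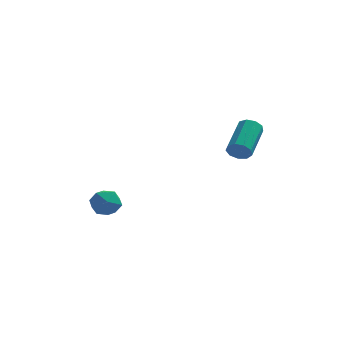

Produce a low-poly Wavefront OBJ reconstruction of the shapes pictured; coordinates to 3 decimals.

v -2.314 -0.583 -2.175
v -1.584 -0.669 -1.766
v -2.636 -1.871 -1.874
v -1.906 -1.957 -1.465
v -2.508 -1.459 -1.152
v -2.309 -0.663 -1.338
v -1.911 -1.877 -2.302
v -1.712 -1.081 -2.488
v -1.336 -1.469 -1.844
v -1.704 -1.211 -1.133
v -2.516 -1.329 -2.507
v -2.884 -1.071 -1.796
v 3.722 0.06 1.118
v 4.069 0.226 0.632
v 4.425 2.006 1.496
v 4.078 1.84 1.982
v 3.666 0.338 0.567
v 4.021 2.119 1.431
v 3.288 0.32 0.76
v 3.644 2.1 1.623
v 3.114 0.18 1.121
v 3.469 1.96 1.984
v 3.225 -0.016 1.48
v 3.58 1.764 2.343
v 3.568 -0.177 1.67
v 3.923 1.603 2.533
v 3.983 -0.227 1.602
v 4.339 1.553 2.465
v 4.277 -0.143 1.308
v 4.632 1.638 2.171
v 4.311 0.036 0.925
v 4.666 1.816 1.788
f 1 12 6
f 1 6 2
f 1 2 8
f 1 8 11
f 1 11 12
f 2 6 10
f 6 12 5
f 12 11 3
f 11 8 7
f 8 2 9
f 4 10 5
f 4 5 3
f 4 3 7
f 4 7 9
f 4 9 10
f 5 10 6
f 3 5 12
f 7 3 11
f 9 7 8
f 10 9 2
f 14 13 17
f 14 17 15
f 15 17 18
f 15 18 16
f 17 13 19
f 17 19 18
f 18 19 20
f 18 20 16
f 19 13 21
f 19 21 20
f 20 21 22
f 20 22 16
f 21 13 23
f 21 23 22
f 22 23 24
f 22 24 16
f 23 13 25
f 23 25 24
f 24 25 26
f 24 26 16
f 25 13 27
f 25 27 26
f 26 27 28
f 26 28 16
f 27 13 29
f 27 29 28
f 28 29 30
f 28 30 16
f 29 13 31
f 29 31 30
f 30 31 32
f 30 32 16
f 31 13 14
f 31 14 32
f 32 14 15
f 32 15 16



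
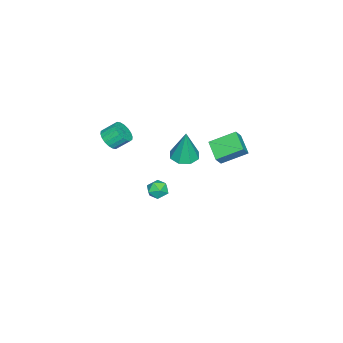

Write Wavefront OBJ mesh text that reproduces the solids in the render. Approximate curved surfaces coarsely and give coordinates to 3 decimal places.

v -1.611 1.114 1.036
v -1.12 0.987 1.693
v -2.332 2.501 1.845
v -1.841 2.374 2.501
v -0.619 1.966 0.459
v -0.128 1.839 1.115
v -1.34 3.353 1.267
v -0.849 3.226 1.924
v -1.435 -1.651 -4.002
v -0.964 -1.984 -3.528
v -1.956 -2.716 -4.232
v -1.485 -3.049 -3.758
v -2.01 -2.586 -3.498
v -1.688 -1.927 -3.357
v -1.232 -2.773 -4.403
v -0.91 -2.114 -4.262
v -0.838 -2.677 -3.776
v -1.319 -2.561 -3.217
v -1.601 -2.139 -4.543
v -2.082 -2.023 -3.984
v 2.264 0.915 2.966
v 2.851 1.531 2.842
v 2.496 1.105 5.014
v 2.241 1.772 2.889
v 1.643 1.511 2.981
v 1.41 0.901 3.064
v 1.677 0.3 3.089
v 2.288 0.059 3.042
v 2.885 0.32 2.951
v 3.118 0.93 2.868
v 2.568 -3.513 3.188
v 2.891 -3.899 3.757
v 2.576 -3.153 4.442
v 2.252 -2.767 3.872
v 3.141 -3.696 3.652
v 2.826 -2.951 4.336
v 3.277 -3.458 3.455
v 2.962 -2.712 4.139
v 3.273 -3.23 3.205
v 2.958 -2.484 3.889
v 3.129 -3.058 2.951
v 2.814 -2.313 3.635
v 2.874 -2.977 2.745
v 2.559 -2.231 3.429
v 2.558 -3.001 2.626
v 2.243 -2.256 3.31
v 2.244 -3.127 2.618
v 1.929 -2.381 3.303
v 1.994 -3.329 2.724
v 1.679 -2.584 3.408
v 1.858 -3.568 2.921
v 1.543 -2.822 3.605
v 1.862 -3.796 3.171
v 1.547 -3.05 3.855
v 2.006 -3.967 3.425
v 1.691 -3.222 4.109
v 2.261 -4.049 3.631
v 1.946 -3.303 4.315
v 2.577 -4.024 3.75
v 2.262 -3.279 4.434
f 2 4 1
f 5 2 1
f 1 4 3
f 3 5 1
f 2 8 4
f 6 2 5
f 6 8 2
f 4 8 3
f 7 5 3
f 3 8 7
f 7 6 5
f 8 6 7
f 9 20 14
f 9 14 10
f 9 10 16
f 9 16 19
f 9 19 20
f 10 14 18
f 14 20 13
f 20 19 11
f 19 16 15
f 16 10 17
f 12 18 13
f 12 13 11
f 12 11 15
f 12 15 17
f 12 17 18
f 13 18 14
f 11 13 20
f 15 11 19
f 17 15 16
f 18 17 10
f 22 21 24
f 22 24 23
f 24 21 25
f 24 25 23
f 25 21 26
f 25 26 23
f 26 21 27
f 26 27 23
f 27 21 28
f 27 28 23
f 28 21 29
f 28 29 23
f 29 21 30
f 29 30 23
f 30 21 22
f 30 22 23
f 32 31 35
f 32 35 33
f 33 35 36
f 33 36 34
f 35 31 37
f 35 37 36
f 36 37 38
f 36 38 34
f 37 31 39
f 37 39 38
f 38 39 40
f 38 40 34
f 39 31 41
f 39 41 40
f 40 41 42
f 40 42 34
f 41 31 43
f 41 43 42
f 42 43 44
f 42 44 34
f 43 31 45
f 43 45 44
f 44 45 46
f 44 46 34
f 45 31 47
f 45 47 46
f 46 47 48
f 46 48 34
f 47 31 49
f 47 49 48
f 48 49 50
f 48 50 34
f 49 31 51
f 49 51 50
f 50 51 52
f 50 52 34
f 51 31 53
f 51 53 52
f 52 53 54
f 52 54 34
f 53 31 55
f 53 55 54
f 54 55 56
f 54 56 34
f 55 31 57
f 55 57 56
f 56 57 58
f 56 58 34
f 57 31 59
f 57 59 58
f 58 59 60
f 58 60 34
f 59 31 32
f 59 32 60
f 60 32 33
f 60 33 34

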